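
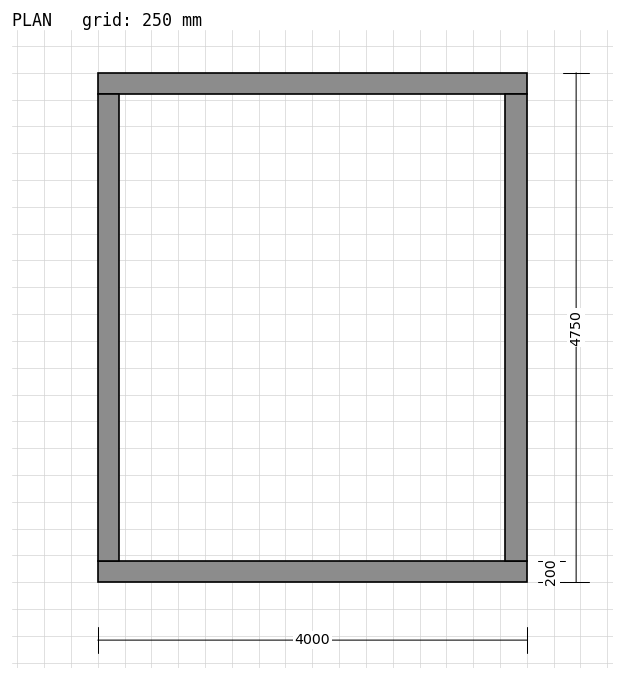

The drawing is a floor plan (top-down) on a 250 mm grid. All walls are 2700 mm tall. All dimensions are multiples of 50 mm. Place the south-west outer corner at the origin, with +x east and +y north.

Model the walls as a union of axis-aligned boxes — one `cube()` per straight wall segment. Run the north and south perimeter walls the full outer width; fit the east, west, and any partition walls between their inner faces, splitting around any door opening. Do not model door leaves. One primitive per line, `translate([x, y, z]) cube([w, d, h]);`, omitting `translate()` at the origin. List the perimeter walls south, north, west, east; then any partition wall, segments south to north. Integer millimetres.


cube([4000, 200, 2700]);
translate([0, 4550, 0]) cube([4000, 200, 2700]);
translate([0, 200, 0]) cube([200, 4350, 2700]);
translate([3800, 200, 0]) cube([200, 4350, 2700]);


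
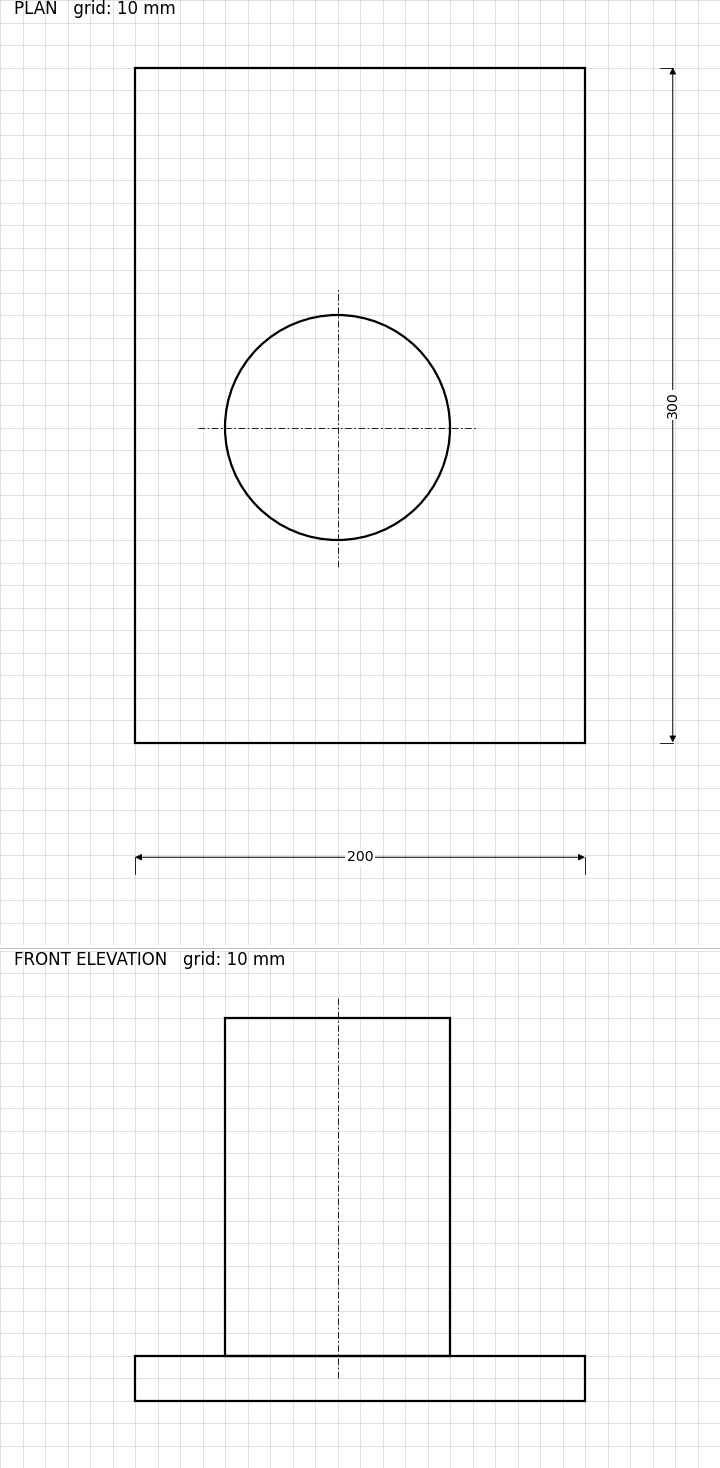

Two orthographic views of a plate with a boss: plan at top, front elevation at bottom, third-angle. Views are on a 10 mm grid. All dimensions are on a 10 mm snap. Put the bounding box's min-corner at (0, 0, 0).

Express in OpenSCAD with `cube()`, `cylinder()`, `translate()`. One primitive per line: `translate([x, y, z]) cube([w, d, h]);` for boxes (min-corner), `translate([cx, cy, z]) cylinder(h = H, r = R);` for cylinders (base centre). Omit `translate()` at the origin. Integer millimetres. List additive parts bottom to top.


cube([200, 300, 20]);
translate([90, 140, 20]) cylinder(h = 150, r = 50);


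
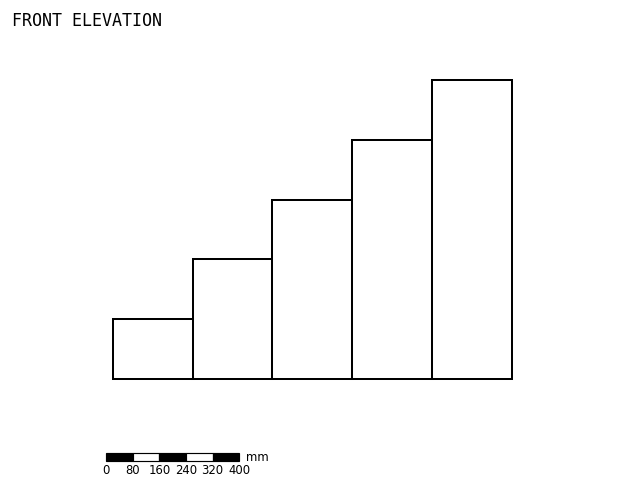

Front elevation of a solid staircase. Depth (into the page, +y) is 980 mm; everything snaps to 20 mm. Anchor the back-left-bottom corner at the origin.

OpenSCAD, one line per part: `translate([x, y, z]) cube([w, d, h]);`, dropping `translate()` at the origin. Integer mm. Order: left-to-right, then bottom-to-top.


cube([240, 980, 180]);
translate([240, 0, 0]) cube([240, 980, 360]);
translate([480, 0, 0]) cube([240, 980, 540]);
translate([720, 0, 0]) cube([240, 980, 720]);
translate([960, 0, 0]) cube([240, 980, 900]);


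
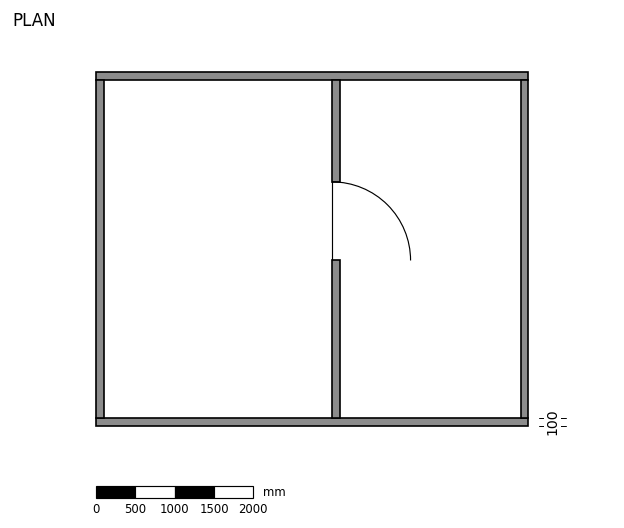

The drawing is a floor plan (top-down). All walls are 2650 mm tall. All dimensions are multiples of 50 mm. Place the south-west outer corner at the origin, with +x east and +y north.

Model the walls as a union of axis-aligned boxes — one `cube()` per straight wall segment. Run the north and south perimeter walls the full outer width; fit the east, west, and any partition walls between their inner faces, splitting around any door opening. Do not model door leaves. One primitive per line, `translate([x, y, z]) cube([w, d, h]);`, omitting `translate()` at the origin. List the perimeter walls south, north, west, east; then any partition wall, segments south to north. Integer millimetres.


cube([5500, 100, 2650]);
translate([0, 4400, 0]) cube([5500, 100, 2650]);
translate([0, 100, 0]) cube([100, 4300, 2650]);
translate([5400, 100, 0]) cube([100, 4300, 2650]);
translate([3000, 100, 0]) cube([100, 2000, 2650]);
translate([3000, 3100, 0]) cube([100, 1300, 2650]);


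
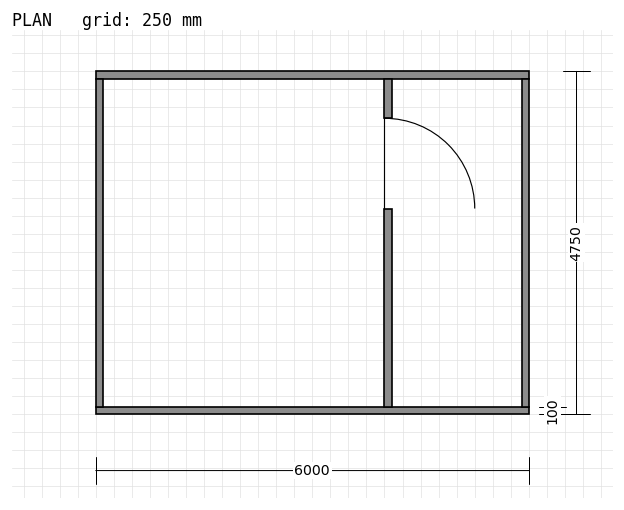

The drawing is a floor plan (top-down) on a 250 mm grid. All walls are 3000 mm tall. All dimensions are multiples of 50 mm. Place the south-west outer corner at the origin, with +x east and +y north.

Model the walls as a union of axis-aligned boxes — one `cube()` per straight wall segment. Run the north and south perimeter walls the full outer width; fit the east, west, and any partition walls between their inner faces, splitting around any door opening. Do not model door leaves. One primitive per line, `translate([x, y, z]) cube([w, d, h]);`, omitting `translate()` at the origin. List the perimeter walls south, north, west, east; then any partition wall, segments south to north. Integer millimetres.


cube([6000, 100, 3000]);
translate([0, 4650, 0]) cube([6000, 100, 3000]);
translate([0, 100, 0]) cube([100, 4550, 3000]);
translate([5900, 100, 0]) cube([100, 4550, 3000]);
translate([4000, 100, 0]) cube([100, 2750, 3000]);
translate([4000, 4100, 0]) cube([100, 550, 3000]);


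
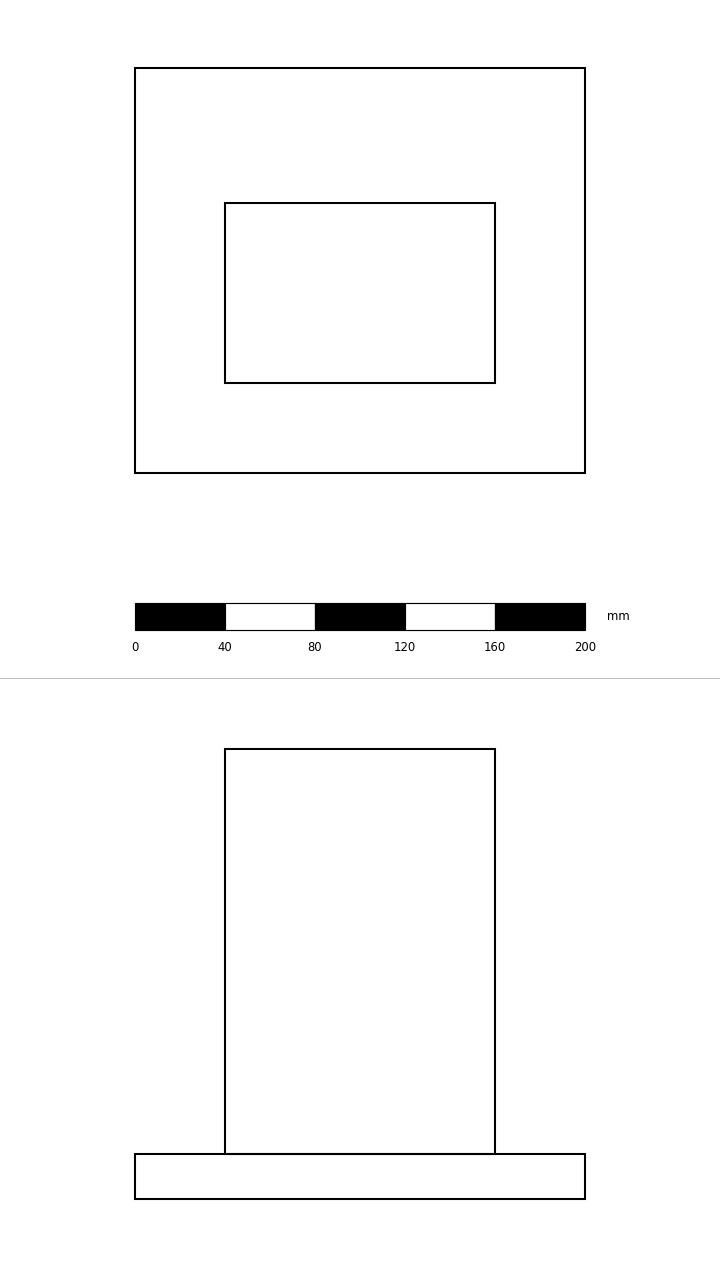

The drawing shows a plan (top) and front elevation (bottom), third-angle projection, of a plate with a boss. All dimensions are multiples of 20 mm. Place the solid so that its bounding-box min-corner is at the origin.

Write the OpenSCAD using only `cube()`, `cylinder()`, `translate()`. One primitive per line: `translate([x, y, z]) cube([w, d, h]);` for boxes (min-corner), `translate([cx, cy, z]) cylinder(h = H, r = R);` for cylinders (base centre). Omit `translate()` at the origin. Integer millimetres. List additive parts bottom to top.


cube([200, 180, 20]);
translate([40, 40, 20]) cube([120, 80, 180]);


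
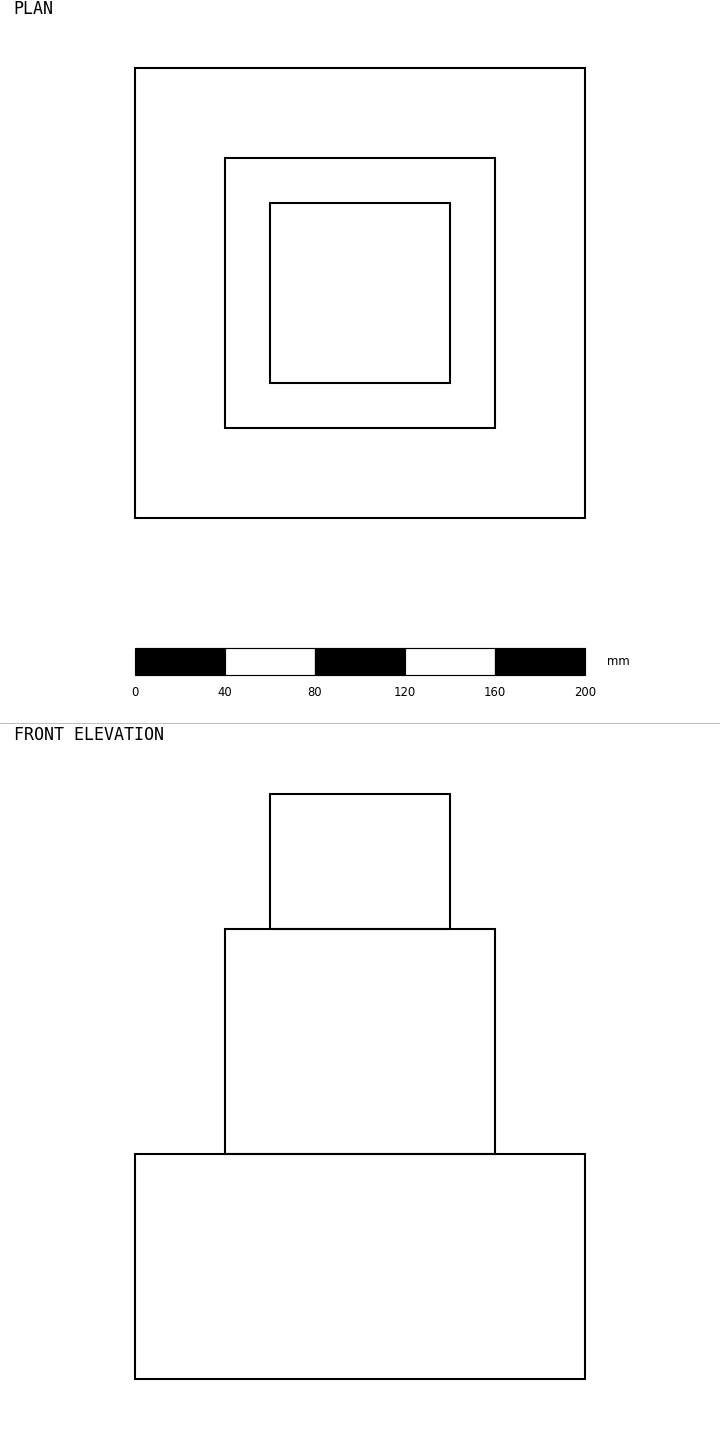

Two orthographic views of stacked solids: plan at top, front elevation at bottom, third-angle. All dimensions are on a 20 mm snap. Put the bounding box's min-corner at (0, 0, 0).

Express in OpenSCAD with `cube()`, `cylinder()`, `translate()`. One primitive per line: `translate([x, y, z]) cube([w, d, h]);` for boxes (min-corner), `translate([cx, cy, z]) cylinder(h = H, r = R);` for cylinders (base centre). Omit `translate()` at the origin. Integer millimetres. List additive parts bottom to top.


cube([200, 200, 100]);
translate([40, 40, 100]) cube([120, 120, 100]);
translate([60, 60, 200]) cube([80, 80, 60]);


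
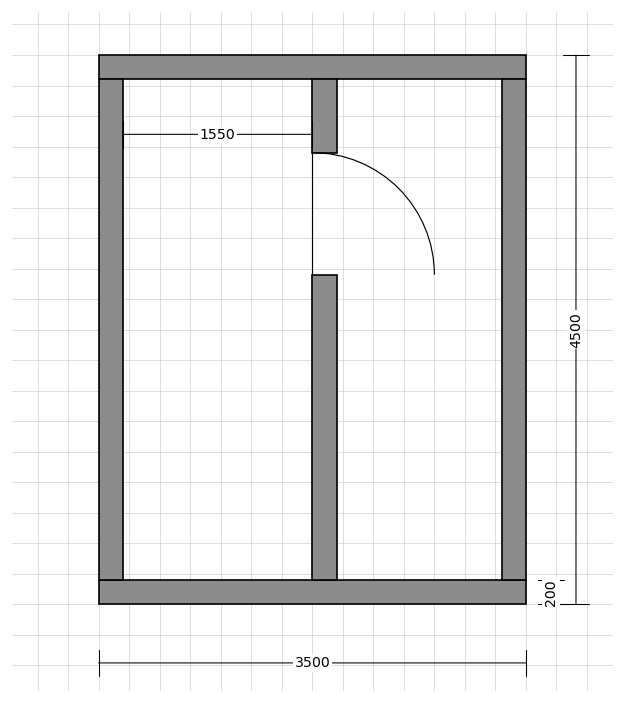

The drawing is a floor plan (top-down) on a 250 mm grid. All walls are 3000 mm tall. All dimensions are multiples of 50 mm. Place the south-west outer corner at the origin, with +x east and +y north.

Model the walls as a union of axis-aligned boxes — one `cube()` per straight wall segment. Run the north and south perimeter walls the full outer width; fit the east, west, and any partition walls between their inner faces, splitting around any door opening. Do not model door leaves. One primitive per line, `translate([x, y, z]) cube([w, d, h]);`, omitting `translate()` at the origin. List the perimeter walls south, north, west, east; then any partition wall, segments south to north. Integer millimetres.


cube([3500, 200, 3000]);
translate([0, 4300, 0]) cube([3500, 200, 3000]);
translate([0, 200, 0]) cube([200, 4100, 3000]);
translate([3300, 200, 0]) cube([200, 4100, 3000]);
translate([1750, 200, 0]) cube([200, 2500, 3000]);
translate([1750, 3700, 0]) cube([200, 600, 3000]);


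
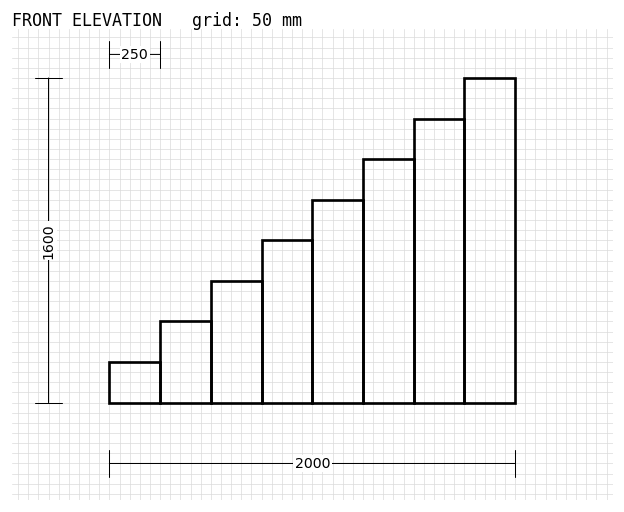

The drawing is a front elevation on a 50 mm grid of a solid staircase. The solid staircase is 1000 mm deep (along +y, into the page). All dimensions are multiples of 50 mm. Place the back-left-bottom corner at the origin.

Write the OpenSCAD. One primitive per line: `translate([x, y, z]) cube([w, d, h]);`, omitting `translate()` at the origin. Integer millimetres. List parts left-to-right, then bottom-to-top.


cube([250, 1000, 200]);
translate([250, 0, 0]) cube([250, 1000, 400]);
translate([500, 0, 0]) cube([250, 1000, 600]);
translate([750, 0, 0]) cube([250, 1000, 800]);
translate([1000, 0, 0]) cube([250, 1000, 1000]);
translate([1250, 0, 0]) cube([250, 1000, 1200]);
translate([1500, 0, 0]) cube([250, 1000, 1400]);
translate([1750, 0, 0]) cube([250, 1000, 1600]);


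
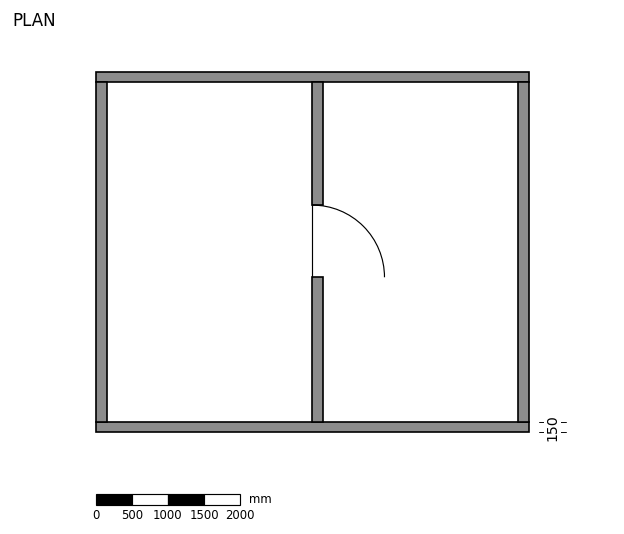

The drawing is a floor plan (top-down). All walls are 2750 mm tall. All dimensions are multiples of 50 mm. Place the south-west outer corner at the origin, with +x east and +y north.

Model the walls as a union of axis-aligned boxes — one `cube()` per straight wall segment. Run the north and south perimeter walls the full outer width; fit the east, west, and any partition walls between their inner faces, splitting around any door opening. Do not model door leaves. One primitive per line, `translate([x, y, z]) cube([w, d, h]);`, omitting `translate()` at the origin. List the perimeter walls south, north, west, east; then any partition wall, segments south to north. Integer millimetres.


cube([6000, 150, 2750]);
translate([0, 4850, 0]) cube([6000, 150, 2750]);
translate([0, 150, 0]) cube([150, 4700, 2750]);
translate([5850, 150, 0]) cube([150, 4700, 2750]);
translate([3000, 150, 0]) cube([150, 2000, 2750]);
translate([3000, 3150, 0]) cube([150, 1700, 2750]);


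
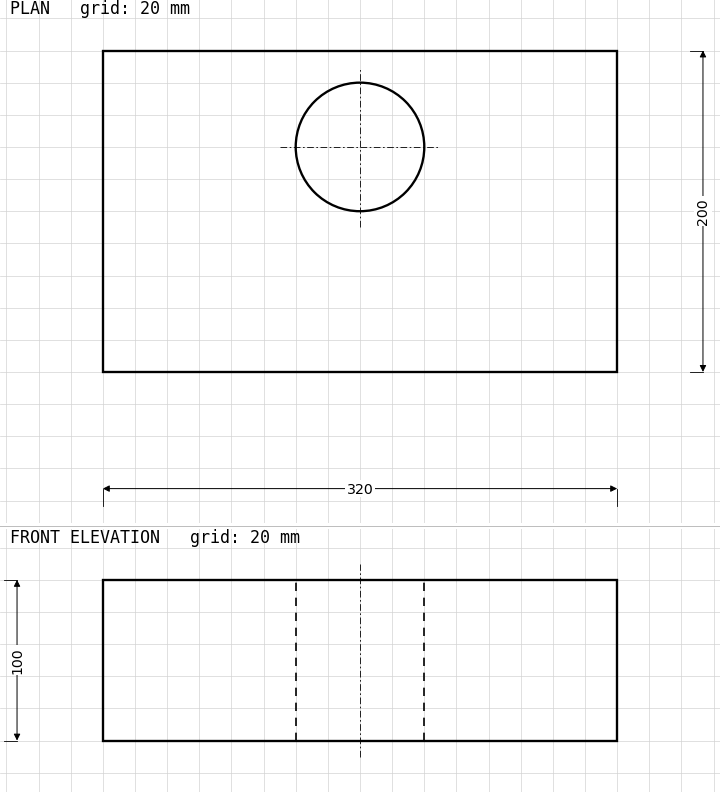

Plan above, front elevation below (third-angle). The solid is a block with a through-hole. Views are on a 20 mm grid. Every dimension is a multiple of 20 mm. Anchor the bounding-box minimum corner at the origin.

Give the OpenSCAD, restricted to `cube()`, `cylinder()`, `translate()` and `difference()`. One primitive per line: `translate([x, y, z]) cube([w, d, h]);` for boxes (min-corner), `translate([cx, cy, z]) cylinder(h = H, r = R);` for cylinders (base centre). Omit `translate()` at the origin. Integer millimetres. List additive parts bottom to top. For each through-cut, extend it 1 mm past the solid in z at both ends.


difference() {
  cube([320, 200, 100]);
  translate([160, 140, -1]) cylinder(h = 102, r = 40);
}


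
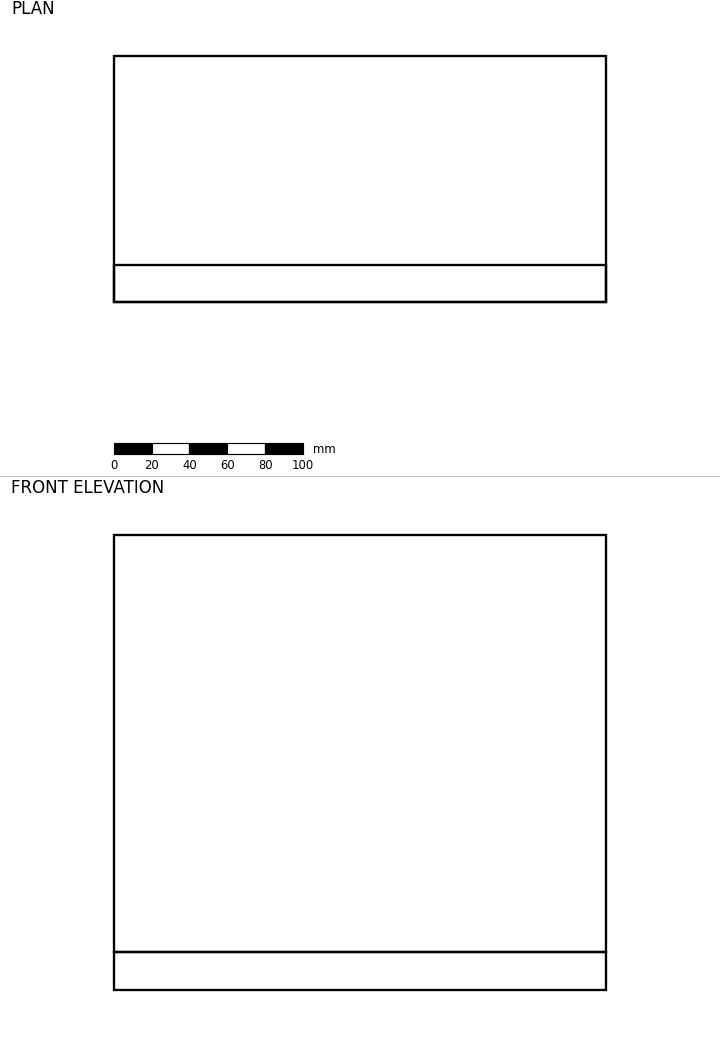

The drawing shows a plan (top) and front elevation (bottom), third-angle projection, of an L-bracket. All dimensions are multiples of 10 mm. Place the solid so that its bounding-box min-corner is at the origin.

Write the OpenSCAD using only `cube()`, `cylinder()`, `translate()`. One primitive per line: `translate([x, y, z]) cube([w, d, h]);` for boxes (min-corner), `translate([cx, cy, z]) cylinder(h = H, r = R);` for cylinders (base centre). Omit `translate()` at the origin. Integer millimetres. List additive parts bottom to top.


cube([260, 130, 20]);
translate([0, 0, 20]) cube([260, 20, 220]);


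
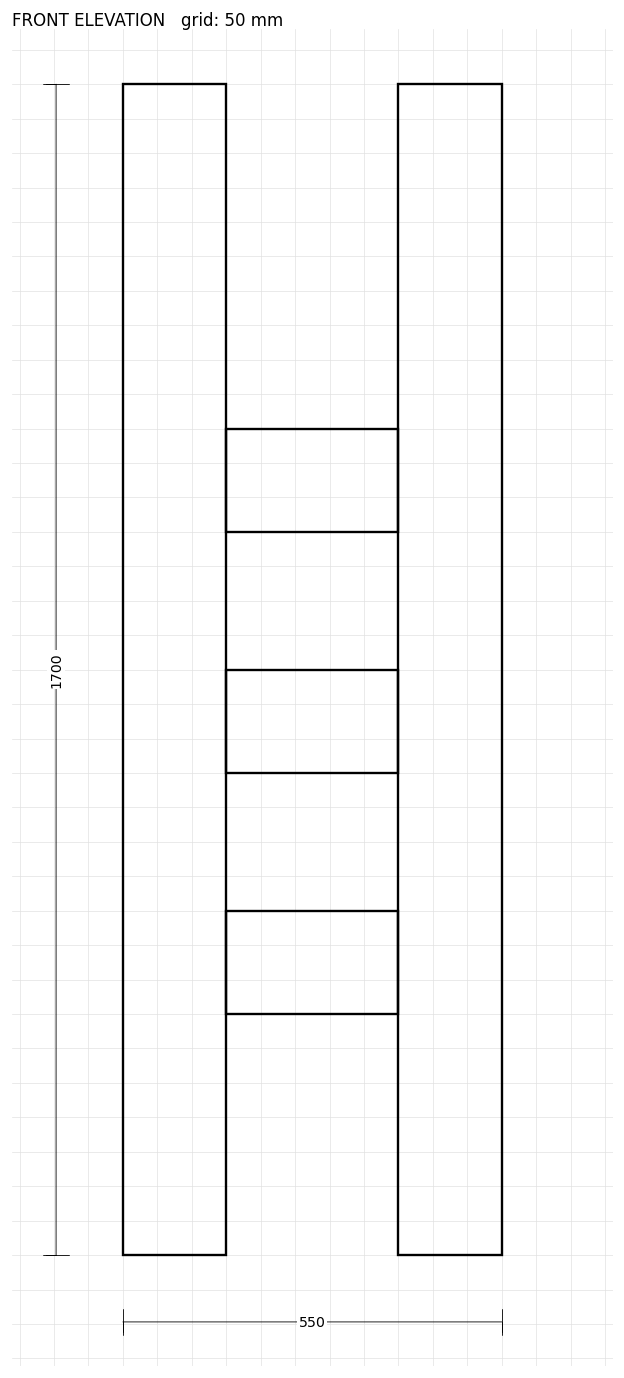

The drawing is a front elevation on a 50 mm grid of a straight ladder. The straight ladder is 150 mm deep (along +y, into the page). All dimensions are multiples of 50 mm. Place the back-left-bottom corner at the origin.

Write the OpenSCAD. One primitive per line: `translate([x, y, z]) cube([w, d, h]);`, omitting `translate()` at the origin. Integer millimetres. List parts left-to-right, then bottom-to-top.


cube([150, 150, 1700]);
translate([150, 0, 350]) cube([250, 150, 150]);
translate([150, 0, 700]) cube([250, 150, 150]);
translate([150, 0, 1050]) cube([250, 150, 150]);
translate([400, 0, 0]) cube([150, 150, 1700]);


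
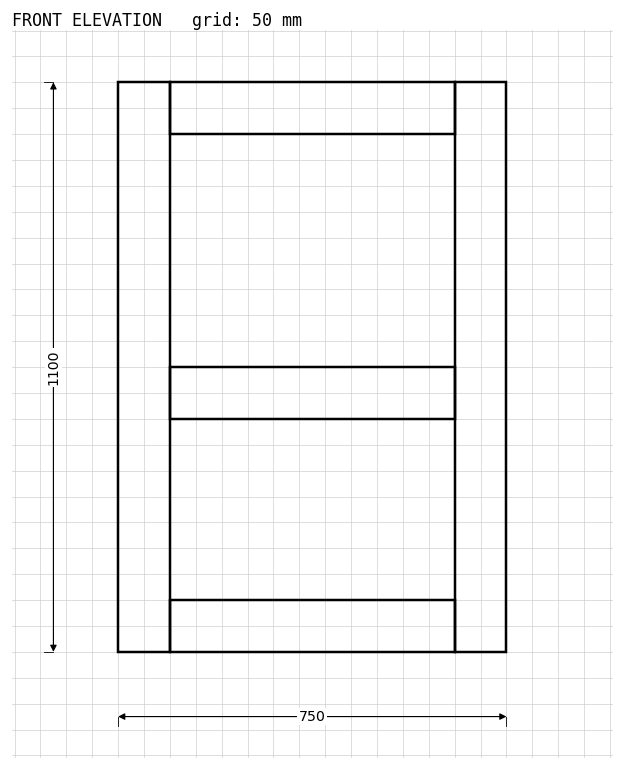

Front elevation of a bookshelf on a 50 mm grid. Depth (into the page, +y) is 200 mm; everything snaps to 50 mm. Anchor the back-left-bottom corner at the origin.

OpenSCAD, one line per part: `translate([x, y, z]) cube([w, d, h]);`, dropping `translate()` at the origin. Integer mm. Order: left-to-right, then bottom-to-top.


cube([100, 200, 1100]);
translate([100, 0, 0]) cube([550, 200, 100]);
translate([100, 0, 450]) cube([550, 200, 100]);
translate([100, 0, 1000]) cube([550, 200, 100]);
translate([650, 0, 0]) cube([100, 200, 1100]);


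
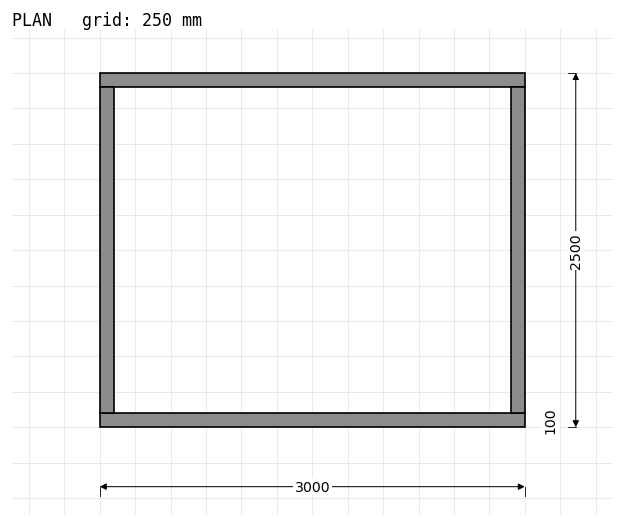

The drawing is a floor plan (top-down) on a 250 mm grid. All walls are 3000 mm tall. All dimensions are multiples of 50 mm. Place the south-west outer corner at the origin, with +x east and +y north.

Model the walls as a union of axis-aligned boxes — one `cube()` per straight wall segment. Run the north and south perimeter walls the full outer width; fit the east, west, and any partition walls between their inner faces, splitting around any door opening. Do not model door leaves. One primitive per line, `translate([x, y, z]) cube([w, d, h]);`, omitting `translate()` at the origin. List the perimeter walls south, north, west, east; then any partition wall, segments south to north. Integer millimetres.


cube([3000, 100, 3000]);
translate([0, 2400, 0]) cube([3000, 100, 3000]);
translate([0, 100, 0]) cube([100, 2300, 3000]);
translate([2900, 100, 0]) cube([100, 2300, 3000]);


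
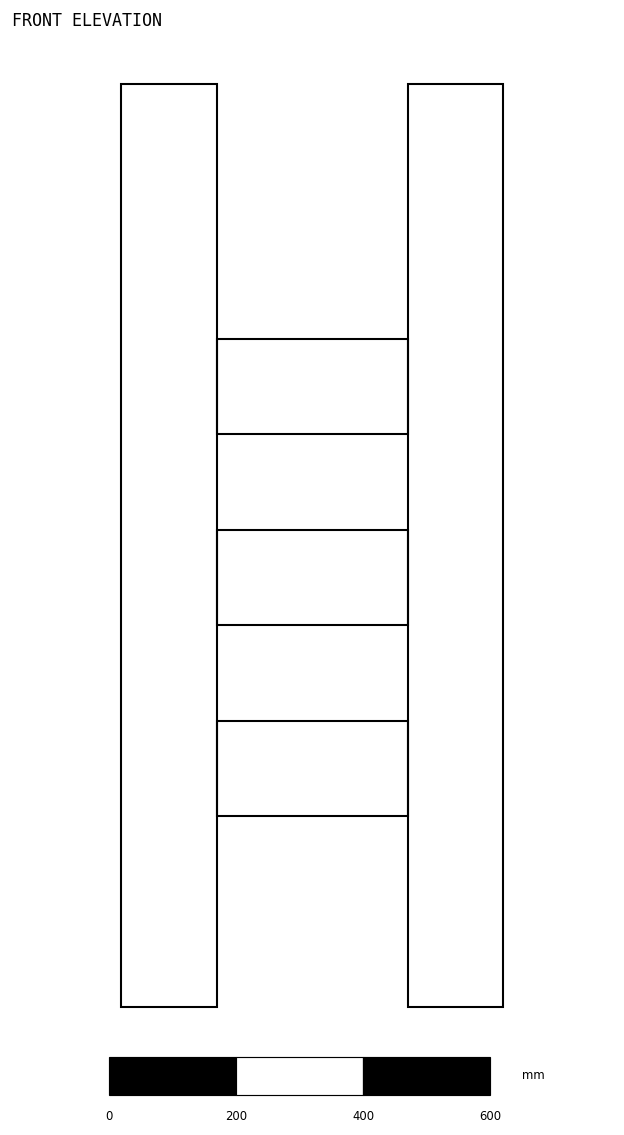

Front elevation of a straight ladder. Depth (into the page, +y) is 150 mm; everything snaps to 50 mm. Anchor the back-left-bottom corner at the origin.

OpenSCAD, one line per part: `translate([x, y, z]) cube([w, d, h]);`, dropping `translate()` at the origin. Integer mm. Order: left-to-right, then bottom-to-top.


cube([150, 150, 1450]);
translate([150, 0, 300]) cube([300, 150, 150]);
translate([150, 0, 600]) cube([300, 150, 150]);
translate([150, 0, 900]) cube([300, 150, 150]);
translate([450, 0, 0]) cube([150, 150, 1450]);


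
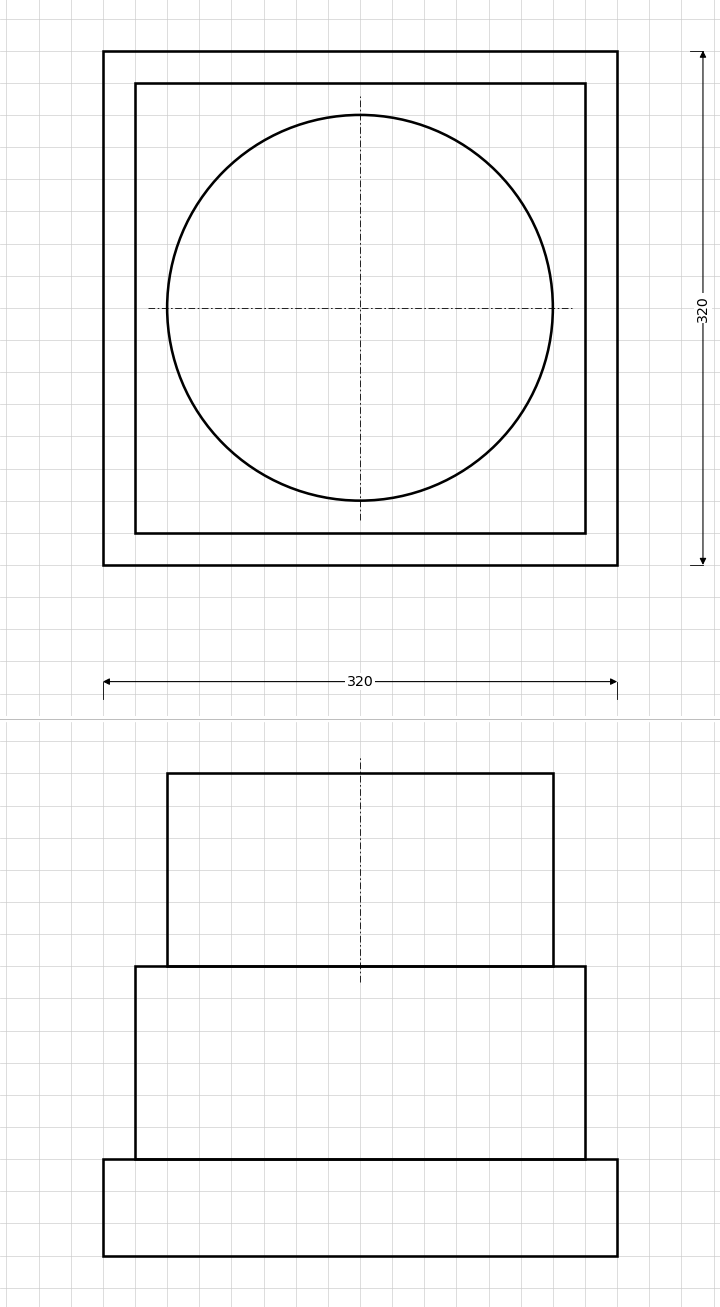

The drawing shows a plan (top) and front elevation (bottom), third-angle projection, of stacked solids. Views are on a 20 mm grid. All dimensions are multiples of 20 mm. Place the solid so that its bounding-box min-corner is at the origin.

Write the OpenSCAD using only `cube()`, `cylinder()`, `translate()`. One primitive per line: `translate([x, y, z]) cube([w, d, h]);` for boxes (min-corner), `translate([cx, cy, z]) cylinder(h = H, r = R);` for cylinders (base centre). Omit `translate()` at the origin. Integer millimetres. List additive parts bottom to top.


cube([320, 320, 60]);
translate([20, 20, 60]) cube([280, 280, 120]);
translate([160, 160, 180]) cylinder(h = 120, r = 120);


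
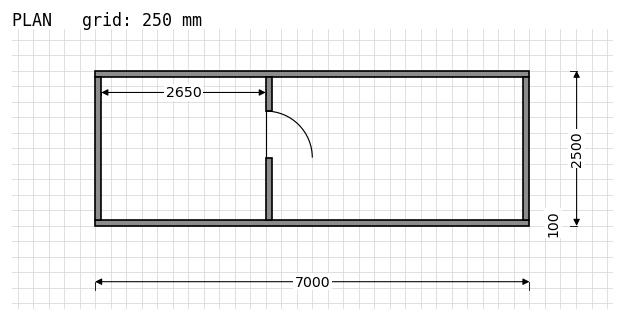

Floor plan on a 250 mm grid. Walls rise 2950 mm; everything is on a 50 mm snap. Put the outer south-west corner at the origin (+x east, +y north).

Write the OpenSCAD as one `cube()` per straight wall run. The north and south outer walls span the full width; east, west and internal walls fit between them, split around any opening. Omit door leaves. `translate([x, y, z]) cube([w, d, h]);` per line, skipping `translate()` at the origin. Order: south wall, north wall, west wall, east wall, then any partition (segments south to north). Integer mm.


cube([7000, 100, 2950]);
translate([0, 2400, 0]) cube([7000, 100, 2950]);
translate([0, 100, 0]) cube([100, 2300, 2950]);
translate([6900, 100, 0]) cube([100, 2300, 2950]);
translate([2750, 100, 0]) cube([100, 1000, 2950]);
translate([2750, 1850, 0]) cube([100, 550, 2950]);


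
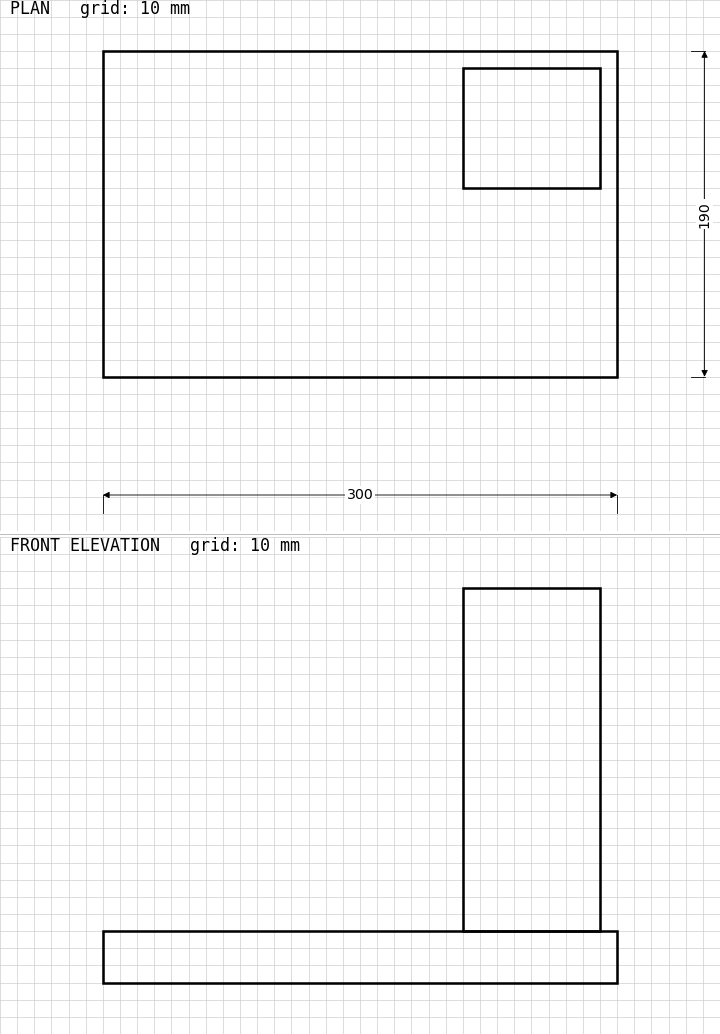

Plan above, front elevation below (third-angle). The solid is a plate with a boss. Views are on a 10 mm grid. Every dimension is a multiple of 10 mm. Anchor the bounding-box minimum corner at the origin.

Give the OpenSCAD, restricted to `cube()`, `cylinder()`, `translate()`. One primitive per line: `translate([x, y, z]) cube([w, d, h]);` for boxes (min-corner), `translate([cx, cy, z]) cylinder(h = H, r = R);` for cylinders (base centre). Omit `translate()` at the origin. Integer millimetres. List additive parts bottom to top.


cube([300, 190, 30]);
translate([210, 110, 30]) cube([80, 70, 200]);


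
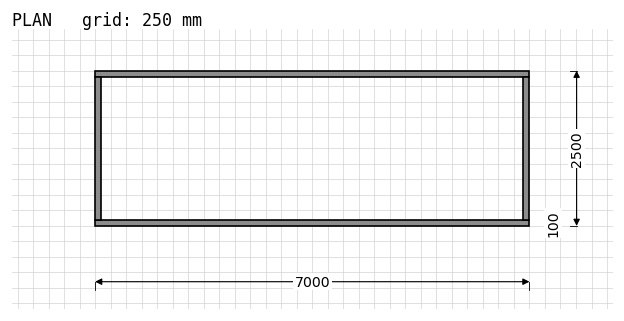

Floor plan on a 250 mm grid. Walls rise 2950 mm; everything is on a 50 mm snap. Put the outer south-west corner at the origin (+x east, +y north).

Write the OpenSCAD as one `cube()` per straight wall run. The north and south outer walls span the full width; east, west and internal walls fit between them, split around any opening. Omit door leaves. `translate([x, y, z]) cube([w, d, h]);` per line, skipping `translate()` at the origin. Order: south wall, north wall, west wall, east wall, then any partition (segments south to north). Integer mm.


cube([7000, 100, 2950]);
translate([0, 2400, 0]) cube([7000, 100, 2950]);
translate([0, 100, 0]) cube([100, 2300, 2950]);
translate([6900, 100, 0]) cube([100, 2300, 2950]);


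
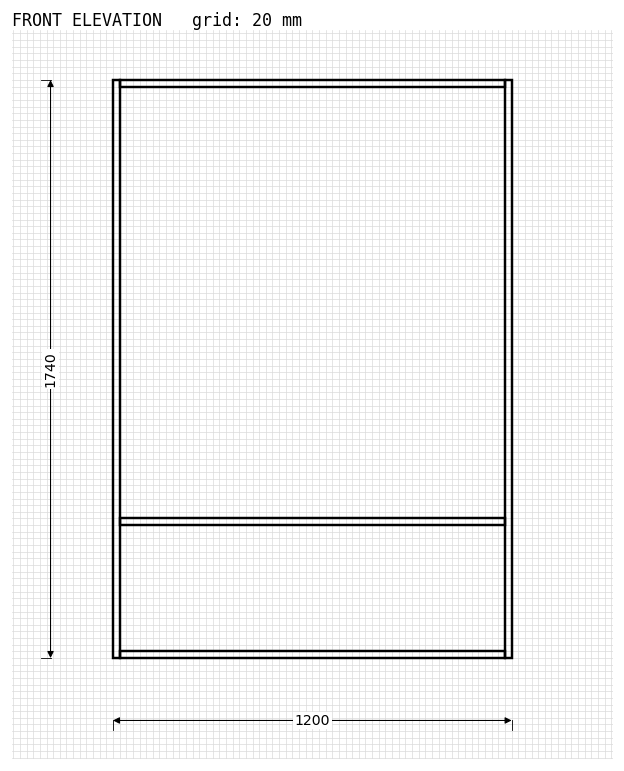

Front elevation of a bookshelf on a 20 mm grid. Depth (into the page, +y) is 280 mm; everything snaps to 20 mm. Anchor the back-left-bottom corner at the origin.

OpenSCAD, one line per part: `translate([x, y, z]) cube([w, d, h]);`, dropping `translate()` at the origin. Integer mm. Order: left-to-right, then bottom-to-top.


cube([20, 280, 1740]);
translate([20, 0, 0]) cube([1160, 280, 20]);
translate([20, 0, 400]) cube([1160, 280, 20]);
translate([20, 0, 1720]) cube([1160, 280, 20]);
translate([1180, 0, 0]) cube([20, 280, 1740]);


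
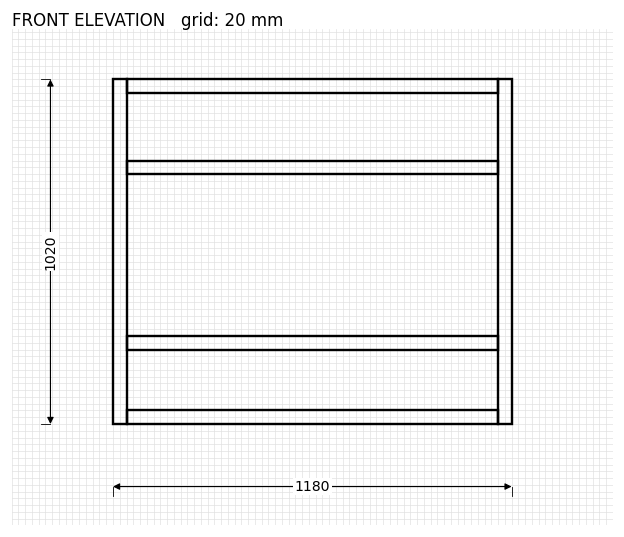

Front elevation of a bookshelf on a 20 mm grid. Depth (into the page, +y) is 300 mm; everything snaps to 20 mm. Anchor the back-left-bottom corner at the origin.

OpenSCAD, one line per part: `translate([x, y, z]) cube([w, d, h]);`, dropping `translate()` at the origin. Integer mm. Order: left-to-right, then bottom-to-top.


cube([40, 300, 1020]);
translate([40, 0, 0]) cube([1100, 300, 40]);
translate([40, 0, 220]) cube([1100, 300, 40]);
translate([40, 0, 740]) cube([1100, 300, 40]);
translate([40, 0, 980]) cube([1100, 300, 40]);
translate([1140, 0, 0]) cube([40, 300, 1020]);


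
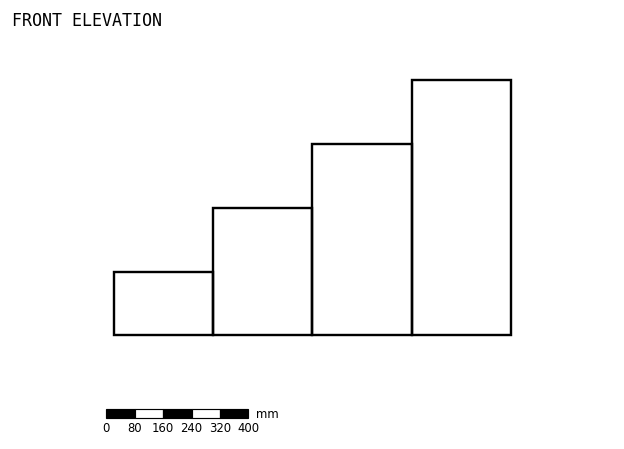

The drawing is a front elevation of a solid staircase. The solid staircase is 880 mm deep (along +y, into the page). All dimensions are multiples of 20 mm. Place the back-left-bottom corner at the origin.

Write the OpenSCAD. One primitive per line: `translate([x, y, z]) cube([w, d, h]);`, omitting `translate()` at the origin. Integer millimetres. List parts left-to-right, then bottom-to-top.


cube([280, 880, 180]);
translate([280, 0, 0]) cube([280, 880, 360]);
translate([560, 0, 0]) cube([280, 880, 540]);
translate([840, 0, 0]) cube([280, 880, 720]);


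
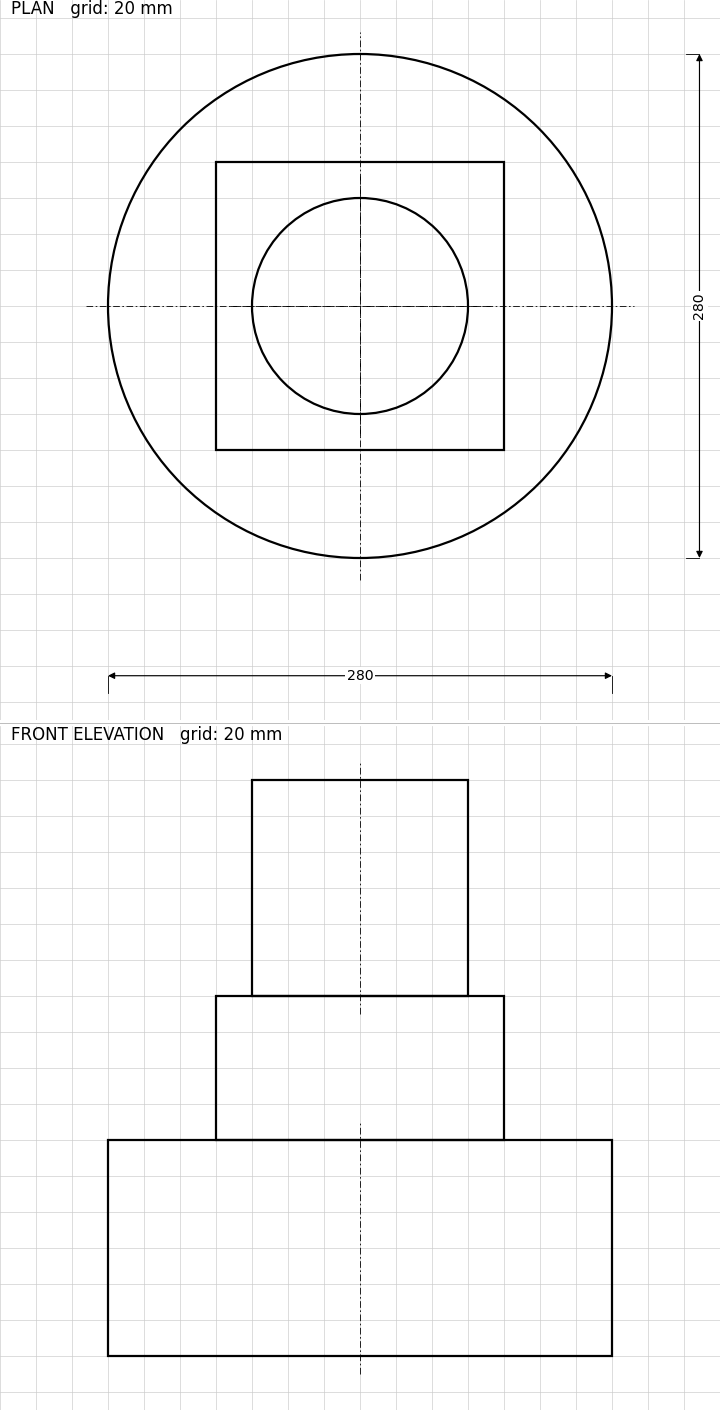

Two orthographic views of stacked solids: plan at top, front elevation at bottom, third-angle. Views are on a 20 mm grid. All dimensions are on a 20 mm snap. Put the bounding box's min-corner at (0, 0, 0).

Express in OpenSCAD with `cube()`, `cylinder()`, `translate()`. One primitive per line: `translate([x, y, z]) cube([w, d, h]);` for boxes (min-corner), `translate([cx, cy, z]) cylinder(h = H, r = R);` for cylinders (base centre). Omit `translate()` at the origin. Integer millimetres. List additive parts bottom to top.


translate([140, 140, 0]) cylinder(h = 120, r = 140);
translate([60, 60, 120]) cube([160, 160, 80]);
translate([140, 140, 200]) cylinder(h = 120, r = 60);


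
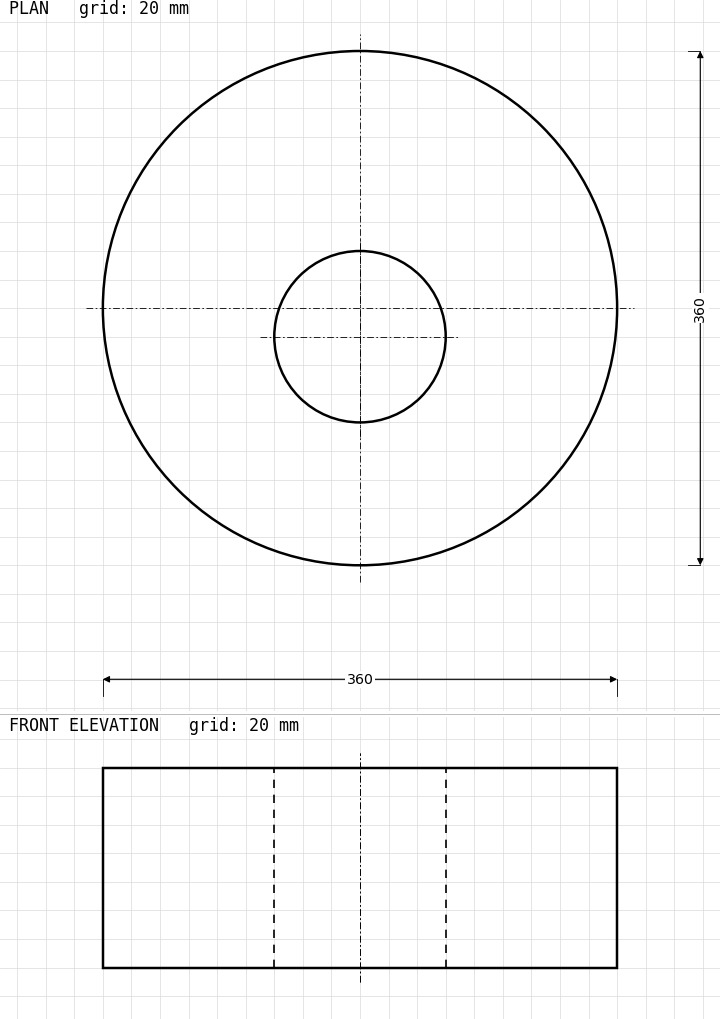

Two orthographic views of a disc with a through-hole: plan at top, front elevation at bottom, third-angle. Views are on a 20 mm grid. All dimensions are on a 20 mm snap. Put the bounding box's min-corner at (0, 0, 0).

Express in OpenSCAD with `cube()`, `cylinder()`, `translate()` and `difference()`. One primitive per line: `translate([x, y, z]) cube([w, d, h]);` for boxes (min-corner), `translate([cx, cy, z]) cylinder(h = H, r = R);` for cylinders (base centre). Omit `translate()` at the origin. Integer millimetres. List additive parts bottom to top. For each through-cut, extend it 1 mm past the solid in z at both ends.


difference() {
  translate([180, 180, 0]) cylinder(h = 140, r = 180);
  translate([180, 160, -1]) cylinder(h = 142, r = 60);
}


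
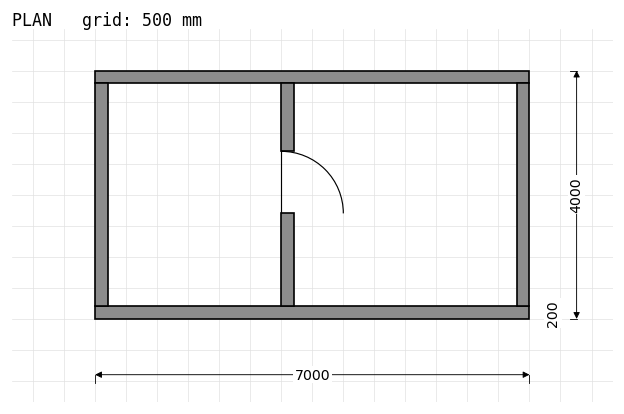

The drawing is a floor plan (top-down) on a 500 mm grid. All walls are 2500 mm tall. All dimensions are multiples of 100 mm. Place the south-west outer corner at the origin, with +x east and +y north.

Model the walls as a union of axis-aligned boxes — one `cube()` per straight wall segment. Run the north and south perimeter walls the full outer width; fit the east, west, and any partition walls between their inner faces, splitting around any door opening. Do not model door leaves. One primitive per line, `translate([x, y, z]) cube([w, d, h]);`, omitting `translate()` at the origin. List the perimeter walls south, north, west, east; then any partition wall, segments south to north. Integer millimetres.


cube([7000, 200, 2500]);
translate([0, 3800, 0]) cube([7000, 200, 2500]);
translate([0, 200, 0]) cube([200, 3600, 2500]);
translate([6800, 200, 0]) cube([200, 3600, 2500]);
translate([3000, 200, 0]) cube([200, 1500, 2500]);
translate([3000, 2700, 0]) cube([200, 1100, 2500]);


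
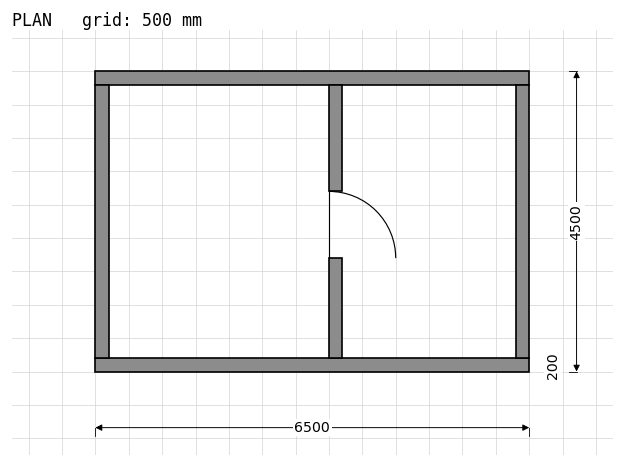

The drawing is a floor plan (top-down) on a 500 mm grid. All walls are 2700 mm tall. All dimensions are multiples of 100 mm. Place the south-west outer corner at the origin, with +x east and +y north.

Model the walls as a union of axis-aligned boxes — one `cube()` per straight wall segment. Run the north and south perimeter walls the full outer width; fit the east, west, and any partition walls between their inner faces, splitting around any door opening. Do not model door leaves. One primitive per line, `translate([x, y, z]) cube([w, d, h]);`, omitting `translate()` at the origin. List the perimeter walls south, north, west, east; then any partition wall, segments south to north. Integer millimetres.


cube([6500, 200, 2700]);
translate([0, 4300, 0]) cube([6500, 200, 2700]);
translate([0, 200, 0]) cube([200, 4100, 2700]);
translate([6300, 200, 0]) cube([200, 4100, 2700]);
translate([3500, 200, 0]) cube([200, 1500, 2700]);
translate([3500, 2700, 0]) cube([200, 1600, 2700]);


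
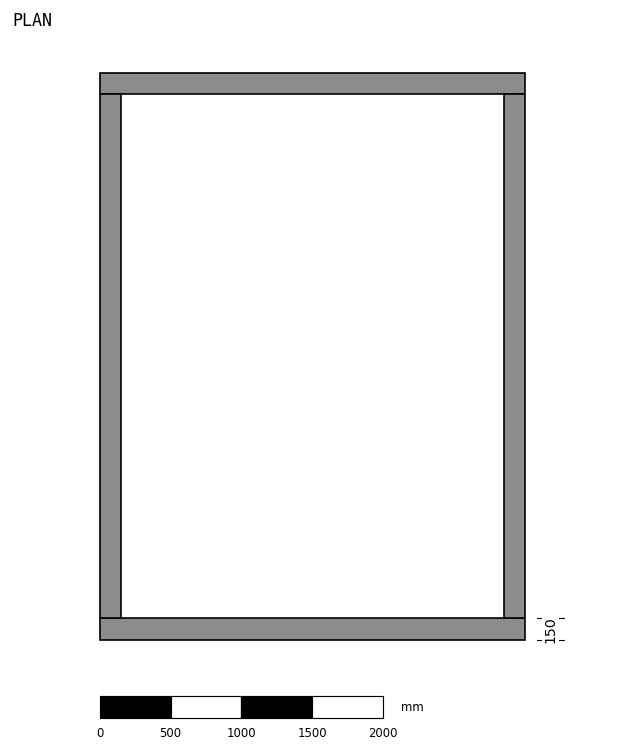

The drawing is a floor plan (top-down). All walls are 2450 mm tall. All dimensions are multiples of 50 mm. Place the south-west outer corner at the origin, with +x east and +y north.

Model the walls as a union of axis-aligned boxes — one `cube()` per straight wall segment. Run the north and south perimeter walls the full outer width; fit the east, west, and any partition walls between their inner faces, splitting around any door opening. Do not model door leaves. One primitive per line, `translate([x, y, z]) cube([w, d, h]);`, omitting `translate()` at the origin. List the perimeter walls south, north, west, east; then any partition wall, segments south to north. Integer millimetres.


cube([3000, 150, 2450]);
translate([0, 3850, 0]) cube([3000, 150, 2450]);
translate([0, 150, 0]) cube([150, 3700, 2450]);
translate([2850, 150, 0]) cube([150, 3700, 2450]);


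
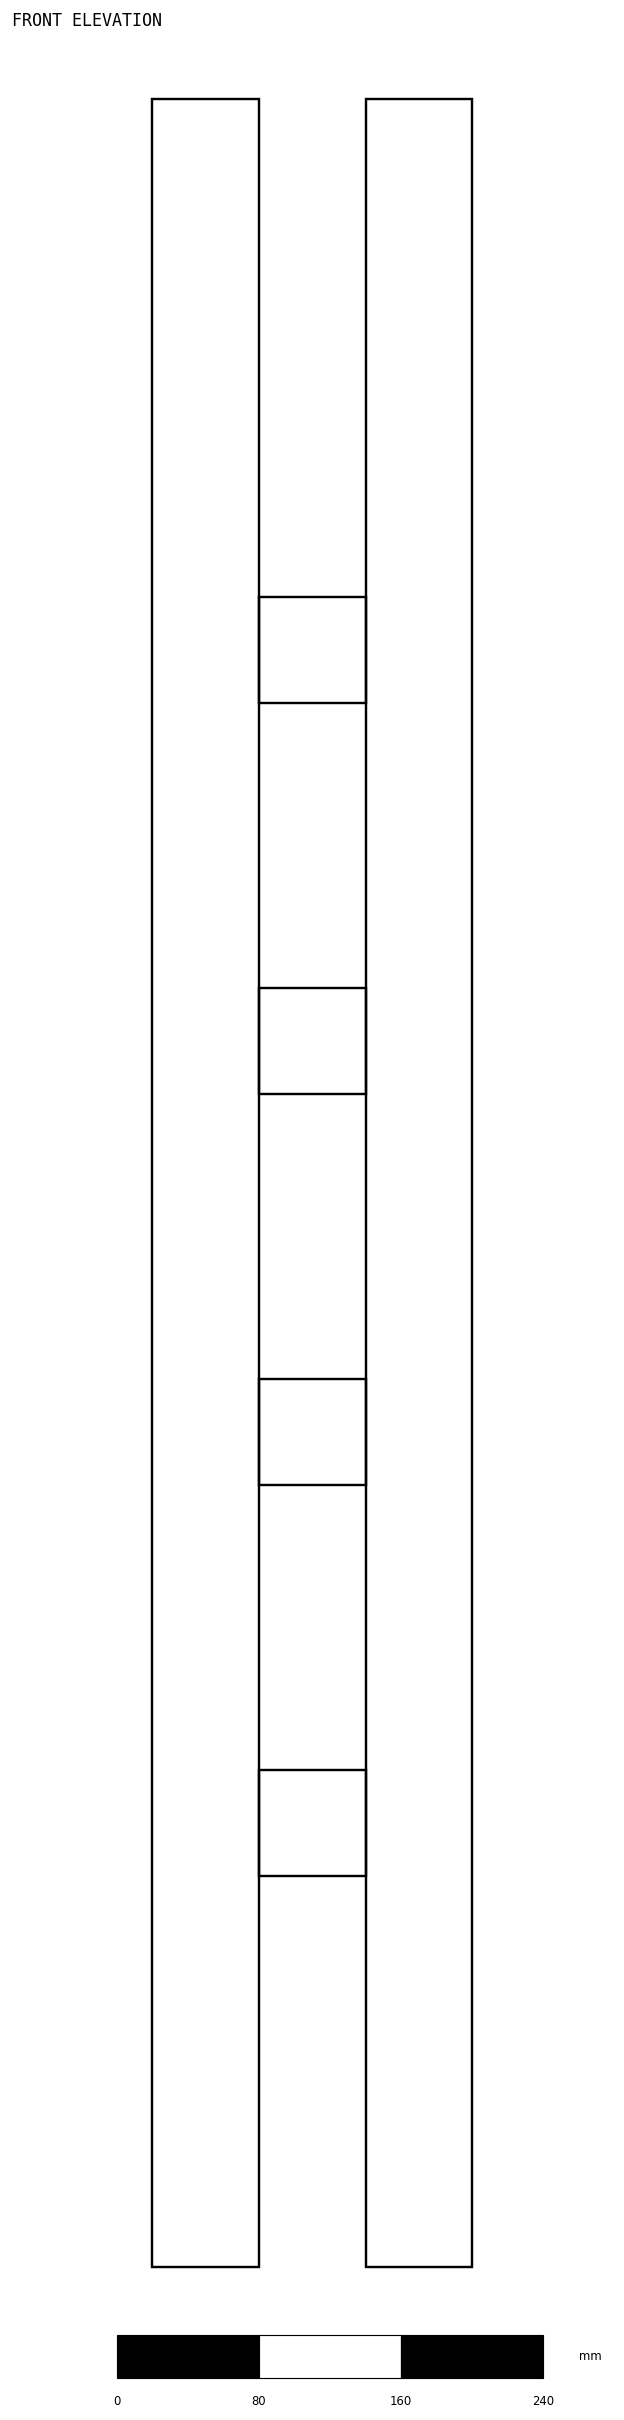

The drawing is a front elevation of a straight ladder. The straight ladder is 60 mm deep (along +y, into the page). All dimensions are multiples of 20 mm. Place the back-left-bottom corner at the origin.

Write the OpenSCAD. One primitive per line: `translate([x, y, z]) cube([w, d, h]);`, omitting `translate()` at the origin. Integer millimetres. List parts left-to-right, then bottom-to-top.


cube([60, 60, 1220]);
translate([60, 0, 220]) cube([60, 60, 60]);
translate([60, 0, 440]) cube([60, 60, 60]);
translate([60, 0, 660]) cube([60, 60, 60]);
translate([60, 0, 880]) cube([60, 60, 60]);
translate([120, 0, 0]) cube([60, 60, 1220]);


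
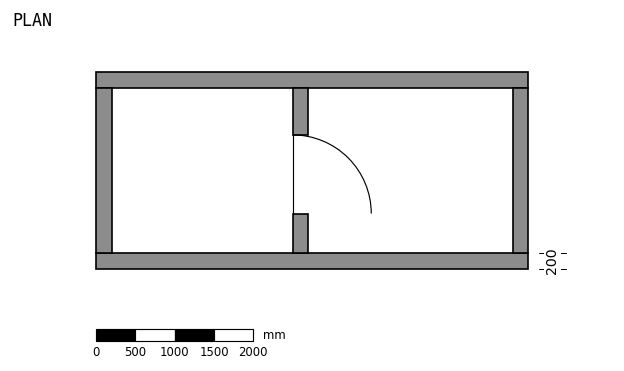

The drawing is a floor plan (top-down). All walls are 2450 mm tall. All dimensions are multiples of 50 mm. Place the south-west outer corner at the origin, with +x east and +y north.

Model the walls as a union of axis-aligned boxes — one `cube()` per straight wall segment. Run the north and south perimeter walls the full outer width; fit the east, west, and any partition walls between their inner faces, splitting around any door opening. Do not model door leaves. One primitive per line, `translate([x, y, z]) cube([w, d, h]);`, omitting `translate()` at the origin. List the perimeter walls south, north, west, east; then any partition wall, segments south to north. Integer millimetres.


cube([5500, 200, 2450]);
translate([0, 2300, 0]) cube([5500, 200, 2450]);
translate([0, 200, 0]) cube([200, 2100, 2450]);
translate([5300, 200, 0]) cube([200, 2100, 2450]);
translate([2500, 200, 0]) cube([200, 500, 2450]);
translate([2500, 1700, 0]) cube([200, 600, 2450]);


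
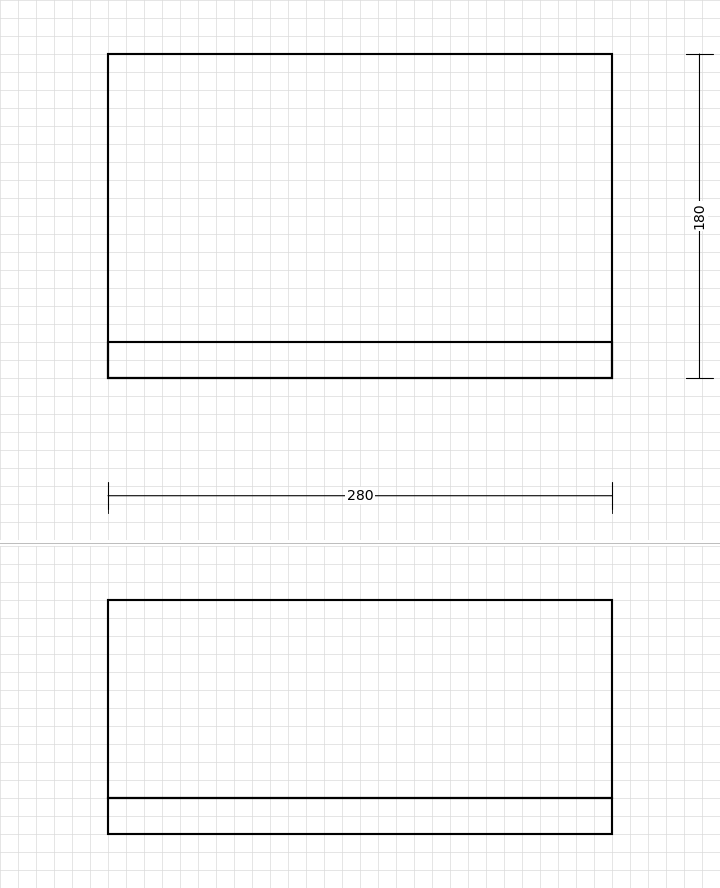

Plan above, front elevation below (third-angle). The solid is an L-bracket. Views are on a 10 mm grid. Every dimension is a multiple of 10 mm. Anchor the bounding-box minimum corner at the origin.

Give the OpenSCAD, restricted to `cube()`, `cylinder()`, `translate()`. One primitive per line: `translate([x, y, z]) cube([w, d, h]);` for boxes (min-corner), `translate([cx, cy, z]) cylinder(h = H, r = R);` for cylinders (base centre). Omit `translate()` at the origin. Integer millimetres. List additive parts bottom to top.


cube([280, 180, 20]);
translate([0, 0, 20]) cube([280, 20, 110]);


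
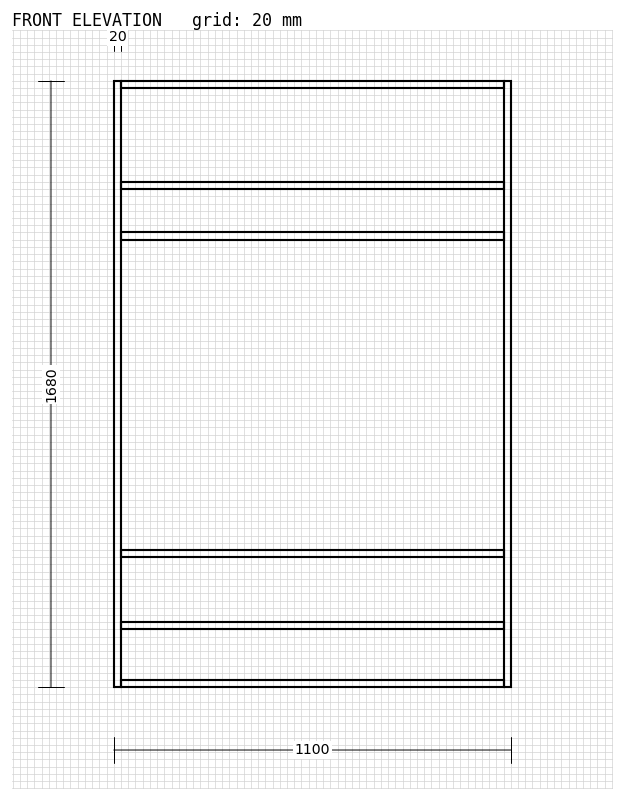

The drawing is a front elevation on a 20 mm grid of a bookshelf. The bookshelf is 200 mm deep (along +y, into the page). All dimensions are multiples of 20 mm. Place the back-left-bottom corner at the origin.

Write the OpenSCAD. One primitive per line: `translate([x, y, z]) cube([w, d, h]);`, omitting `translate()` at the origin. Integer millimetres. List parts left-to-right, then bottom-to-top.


cube([20, 200, 1680]);
translate([20, 0, 0]) cube([1060, 200, 20]);
translate([20, 0, 160]) cube([1060, 200, 20]);
translate([20, 0, 360]) cube([1060, 200, 20]);
translate([20, 0, 1240]) cube([1060, 200, 20]);
translate([20, 0, 1380]) cube([1060, 200, 20]);
translate([20, 0, 1660]) cube([1060, 200, 20]);
translate([1080, 0, 0]) cube([20, 200, 1680]);


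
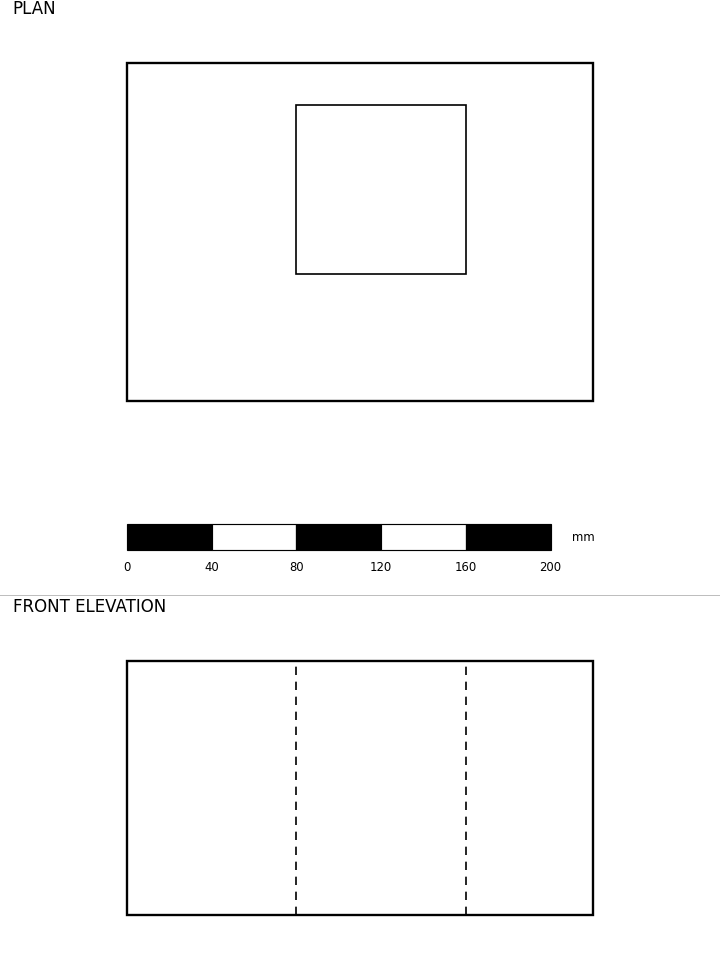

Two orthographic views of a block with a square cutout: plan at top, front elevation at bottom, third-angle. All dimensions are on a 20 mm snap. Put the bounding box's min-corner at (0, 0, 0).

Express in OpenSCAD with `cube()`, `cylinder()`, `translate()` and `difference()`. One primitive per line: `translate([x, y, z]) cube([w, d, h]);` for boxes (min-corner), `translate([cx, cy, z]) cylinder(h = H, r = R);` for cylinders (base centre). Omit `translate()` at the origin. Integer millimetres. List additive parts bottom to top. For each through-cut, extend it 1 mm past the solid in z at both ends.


difference() {
  cube([220, 160, 120]);
  translate([80, 60, -1]) cube([80, 80, 122]);
}


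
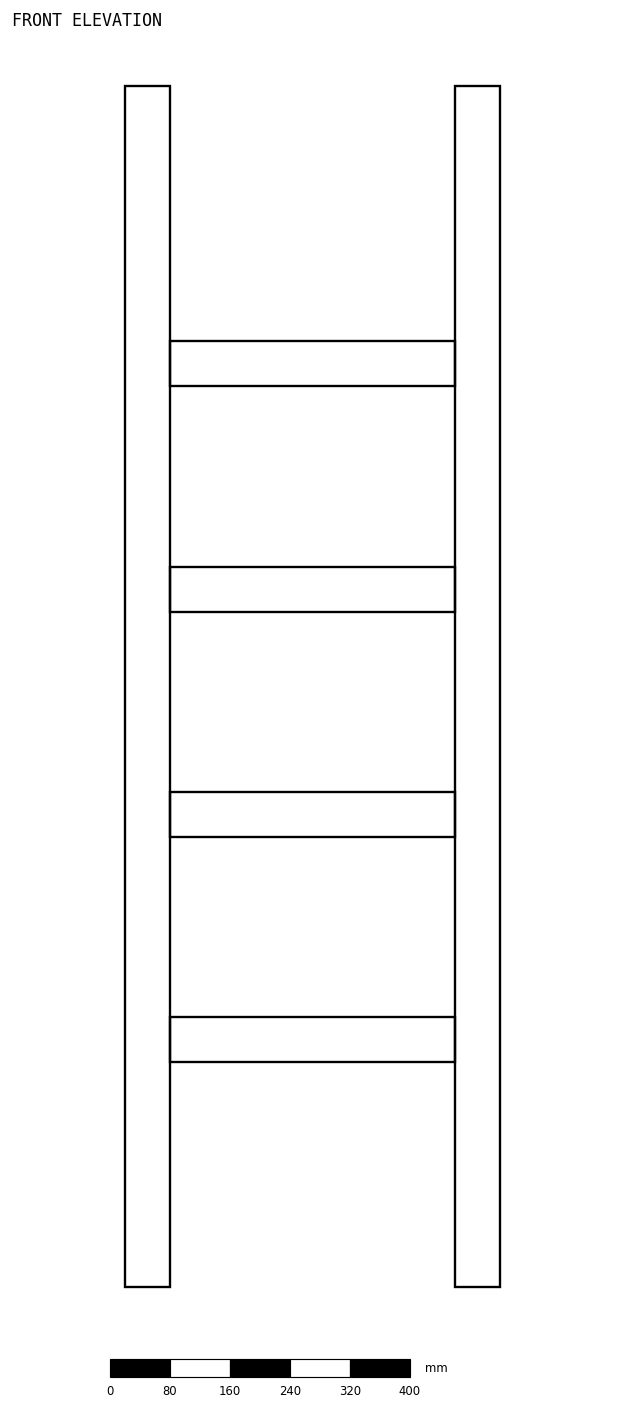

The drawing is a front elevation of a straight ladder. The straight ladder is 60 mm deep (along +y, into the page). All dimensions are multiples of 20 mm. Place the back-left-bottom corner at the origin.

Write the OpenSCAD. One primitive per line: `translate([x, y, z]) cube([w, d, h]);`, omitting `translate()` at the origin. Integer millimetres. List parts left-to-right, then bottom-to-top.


cube([60, 60, 1600]);
translate([60, 0, 300]) cube([380, 60, 60]);
translate([60, 0, 600]) cube([380, 60, 60]);
translate([60, 0, 900]) cube([380, 60, 60]);
translate([60, 0, 1200]) cube([380, 60, 60]);
translate([440, 0, 0]) cube([60, 60, 1600]);


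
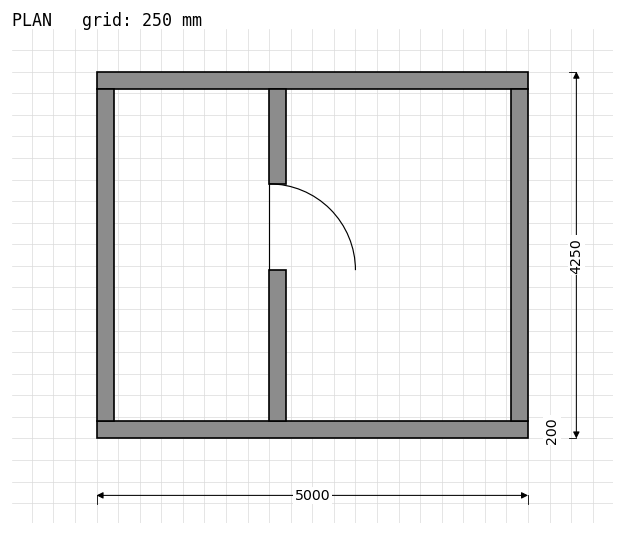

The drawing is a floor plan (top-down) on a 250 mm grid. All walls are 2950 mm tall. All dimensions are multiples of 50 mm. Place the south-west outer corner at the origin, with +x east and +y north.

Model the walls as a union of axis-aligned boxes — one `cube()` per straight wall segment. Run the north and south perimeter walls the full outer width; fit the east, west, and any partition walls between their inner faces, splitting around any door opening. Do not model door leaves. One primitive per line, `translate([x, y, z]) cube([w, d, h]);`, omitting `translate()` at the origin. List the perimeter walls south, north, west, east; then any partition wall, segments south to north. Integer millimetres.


cube([5000, 200, 2950]);
translate([0, 4050, 0]) cube([5000, 200, 2950]);
translate([0, 200, 0]) cube([200, 3850, 2950]);
translate([4800, 200, 0]) cube([200, 3850, 2950]);
translate([2000, 200, 0]) cube([200, 1750, 2950]);
translate([2000, 2950, 0]) cube([200, 1100, 2950]);


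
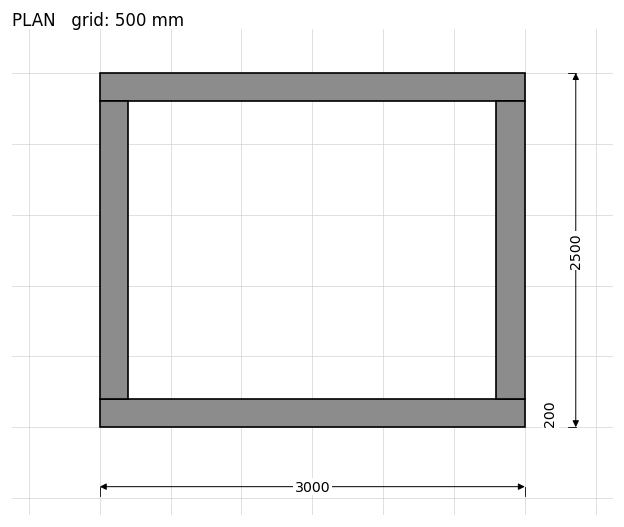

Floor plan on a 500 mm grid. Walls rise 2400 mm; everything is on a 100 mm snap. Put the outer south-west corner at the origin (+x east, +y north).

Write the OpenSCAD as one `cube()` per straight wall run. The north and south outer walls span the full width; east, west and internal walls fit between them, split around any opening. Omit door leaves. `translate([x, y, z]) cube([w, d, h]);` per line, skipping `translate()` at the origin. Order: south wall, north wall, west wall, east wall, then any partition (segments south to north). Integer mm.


cube([3000, 200, 2400]);
translate([0, 2300, 0]) cube([3000, 200, 2400]);
translate([0, 200, 0]) cube([200, 2100, 2400]);
translate([2800, 200, 0]) cube([200, 2100, 2400]);


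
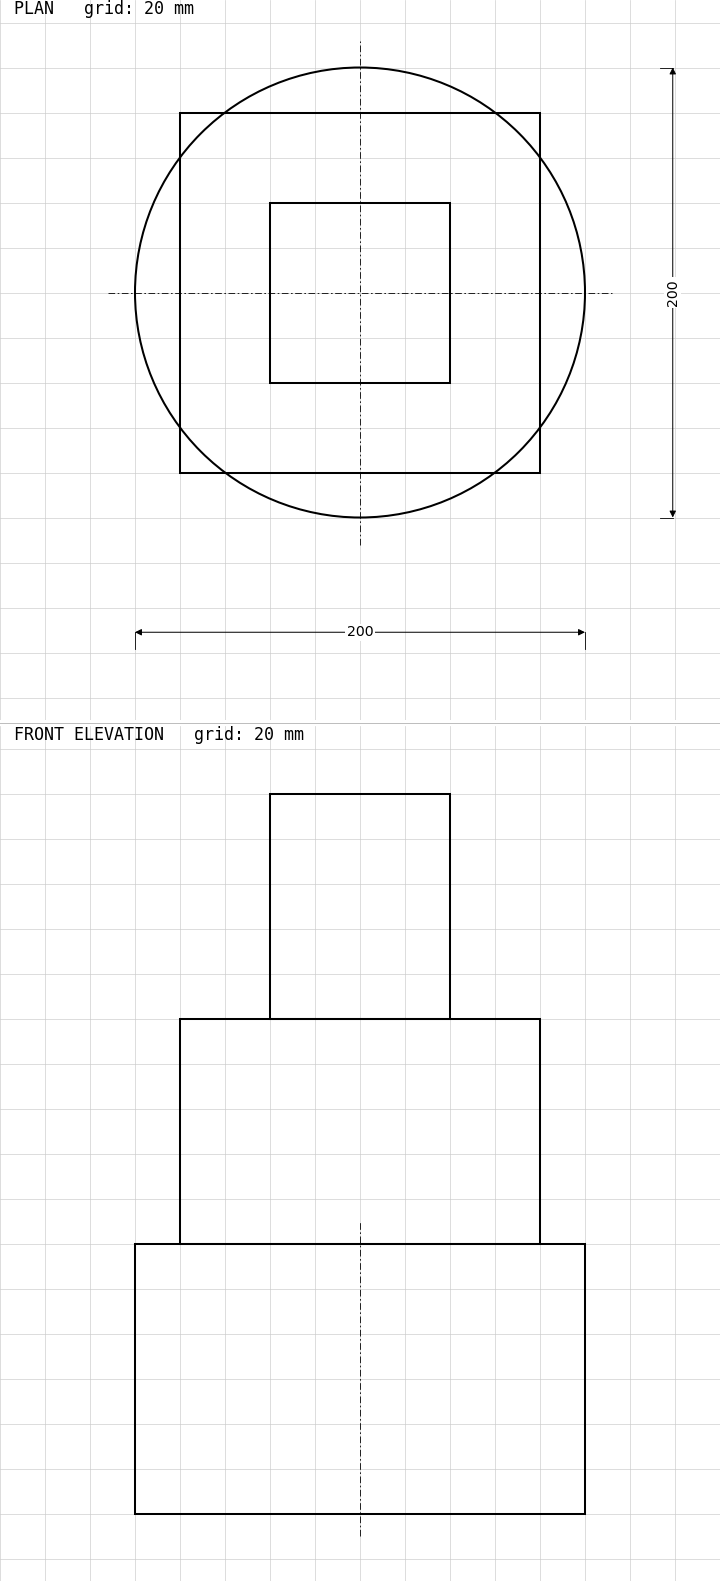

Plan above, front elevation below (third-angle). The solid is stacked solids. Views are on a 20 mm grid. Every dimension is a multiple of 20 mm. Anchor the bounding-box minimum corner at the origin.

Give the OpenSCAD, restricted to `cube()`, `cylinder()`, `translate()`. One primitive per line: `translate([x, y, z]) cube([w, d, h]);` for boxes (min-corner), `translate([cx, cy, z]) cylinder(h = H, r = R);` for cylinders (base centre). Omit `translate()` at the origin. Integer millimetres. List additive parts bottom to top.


translate([100, 100, 0]) cylinder(h = 120, r = 100);
translate([20, 20, 120]) cube([160, 160, 100]);
translate([60, 60, 220]) cube([80, 80, 100]);
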